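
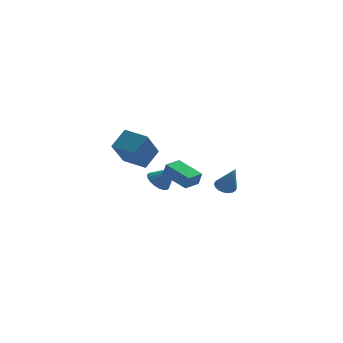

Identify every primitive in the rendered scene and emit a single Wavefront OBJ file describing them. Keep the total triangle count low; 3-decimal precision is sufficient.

v 2.031 0.416 -3.258
v 2.464 0.003 -3.582
v 2.609 -0.296 -1.582
v 2.631 0.251 -3.534
v 2.679 0.532 -3.432
v 2.598 0.789 -3.295
v 2.406 0.973 -3.15
v 2.139 1.046 -3.027
v 1.851 0.995 -2.95
v 1.599 0.829 -2.934
v 1.432 0.581 -2.982
v 1.384 0.3 -3.084
v 1.464 0.042 -3.221
v 1.657 -0.141 -3.366
v 1.923 -0.215 -3.489
v 2.211 -0.163 -3.566
v -2.407 -2.046 -0.817
v -2.964 -3.302 0.837
v -3.725 -1.23 -0.641
v -4.281 -2.486 1.013
v -1.719 -1.134 0.107
v -2.275 -2.39 1.761
v -3.036 -0.318 0.283
v -3.593 -1.574 1.937
v -0.043 -4.632 -1.217
v 0.149 -4.812 -0.378
v -1.359 -3.513 -0.677
v -1.167 -3.693 0.163
v 0.647 -3.827 -1.203
v 0.839 -4.007 -0.363
v -0.669 -2.708 -0.662
v -0.477 -2.888 0.177
v -2.093 3.977 -4.574
v -1.445 3.99 -5.139
v -0.967 3.803 -3.286
v -1.489 4.36 -5.051
v -1.653 4.654 -4.868
v -1.903 4.814 -4.627
v -2.192 4.808 -4.376
v -2.461 4.637 -4.163
v -2.657 4.336 -4.033
v -2.741 3.963 -4.009
v -2.698 3.593 -4.097
v -2.534 3.3 -4.28
v -2.283 3.14 -4.521
v -1.995 3.146 -4.772
v -1.726 3.317 -4.984
v -1.53 3.618 -5.115
f 2 1 4
f 2 4 3
f 4 1 5
f 4 5 3
f 5 1 6
f 5 6 3
f 6 1 7
f 6 7 3
f 7 1 8
f 7 8 3
f 8 1 9
f 8 9 3
f 9 1 10
f 9 10 3
f 10 1 11
f 10 11 3
f 11 1 12
f 11 12 3
f 12 1 13
f 12 13 3
f 13 1 14
f 13 14 3
f 14 1 15
f 14 15 3
f 15 1 16
f 15 16 3
f 16 1 2
f 16 2 3
f 18 20 17
f 21 18 17
f 17 20 19
f 19 21 17
f 18 24 20
f 22 18 21
f 22 24 18
f 20 24 19
f 23 21 19
f 19 24 23
f 23 22 21
f 24 22 23
f 26 28 25
f 29 26 25
f 25 28 27
f 27 29 25
f 26 32 28
f 30 26 29
f 30 32 26
f 28 32 27
f 31 29 27
f 27 32 31
f 31 30 29
f 32 30 31
f 34 33 36
f 34 36 35
f 36 33 37
f 36 37 35
f 37 33 38
f 37 38 35
f 38 33 39
f 38 39 35
f 39 33 40
f 39 40 35
f 40 33 41
f 40 41 35
f 41 33 42
f 41 42 35
f 42 33 43
f 42 43 35
f 43 33 44
f 43 44 35
f 44 33 45
f 44 45 35
f 45 33 46
f 45 46 35
f 46 33 47
f 46 47 35
f 47 33 48
f 47 48 35
f 48 33 34
f 48 34 35



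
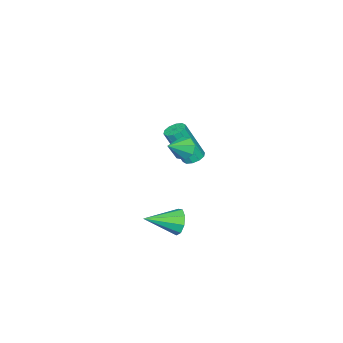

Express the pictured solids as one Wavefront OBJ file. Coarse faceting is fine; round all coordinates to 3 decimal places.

v 2.474 1.687 -0.698
v 2.846 1.846 -1.306
v 3.706 0.693 -0.202
v 2.963 2.17 -0.945
v 2.85 2.269 -0.468
v 2.562 2.095 -0.099
v 2.232 1.731 -0.011
v 2.015 1.346 -0.244
v 2.013 1.121 -0.69
v 2.227 1.161 -1.139
v 2.556 1.447 -1.383
v -3.302 -1.607 -0.769
v -2.909 -1.958 -1.011
v -2.364 -2.684 0.927
v -2.758 -2.333 1.169
v -2.749 -1.645 -0.939
v -2.205 -2.371 1
v -2.8 -1.318 -0.802
v -2.256 -2.044 1.137
v -3.044 -1.101 -0.652
v -2.499 -1.827 1.286
v -3.386 -1.078 -0.548
v -2.841 -1.803 1.391
v -3.696 -1.256 -0.527
v -3.151 -1.982 1.411
v -3.855 -1.569 -0.6
v -3.311 -2.295 1.339
v -3.804 -1.896 -0.737
v -3.26 -2.622 1.202
v -3.561 -2.113 -0.886
v -3.016 -2.839 1.052
v -3.219 -2.137 -0.991
v -2.674 -2.862 0.948
v 0.131 0.267 2.321
v 0.464 0.6 1.858
v 1.109 0.093 2.899
v 0.297 0.899 2.23
v 0.033 0.828 2.655
v -0.174 0.428 2.884
v -0.202 -0.066 2.783
v -0.035 -0.365 2.411
v 0.229 -0.294 1.987
v 0.435 0.106 1.758
f 2 1 4
f 2 4 3
f 4 1 5
f 4 5 3
f 5 1 6
f 5 6 3
f 6 1 7
f 6 7 3
f 7 1 8
f 7 8 3
f 8 1 9
f 8 9 3
f 9 1 10
f 9 10 3
f 10 1 11
f 10 11 3
f 11 1 2
f 11 2 3
f 13 12 16
f 13 16 14
f 14 16 17
f 14 17 15
f 16 12 18
f 16 18 17
f 17 18 19
f 17 19 15
f 18 12 20
f 18 20 19
f 19 20 21
f 19 21 15
f 20 12 22
f 20 22 21
f 21 22 23
f 21 23 15
f 22 12 24
f 22 24 23
f 23 24 25
f 23 25 15
f 24 12 26
f 24 26 25
f 25 26 27
f 25 27 15
f 26 12 28
f 26 28 27
f 27 28 29
f 27 29 15
f 28 12 30
f 28 30 29
f 29 30 31
f 29 31 15
f 30 12 32
f 30 32 31
f 31 32 33
f 31 33 15
f 32 12 13
f 32 13 33
f 33 13 14
f 33 14 15
f 35 34 37
f 35 37 36
f 37 34 38
f 37 38 36
f 38 34 39
f 38 39 36
f 39 34 40
f 39 40 36
f 40 34 41
f 40 41 36
f 41 34 42
f 41 42 36
f 42 34 43
f 42 43 36
f 43 34 35
f 43 35 36



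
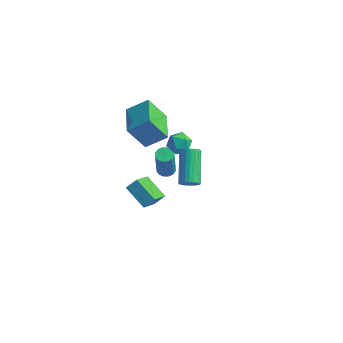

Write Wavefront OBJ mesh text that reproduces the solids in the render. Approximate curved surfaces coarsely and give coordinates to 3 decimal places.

v -1.282 -0.855 -3.093
v -1.031 -2.376 -1.866
v -2.749 -0.475 -2.323
v -2.499 -1.997 -1.096
v -0.861 -0.343 -2.544
v -0.611 -1.865 -1.317
v -2.329 0.036 -1.774
v -2.078 -1.485 -0.547
v -2.068 -0.536 1.83
v -2.957 -1.088 3.416
v -3.241 1.168 1.766
v -4.13 0.616 3.352
v -1.01 0.224 2.688
v -1.899 -0.328 4.274
v -2.183 1.928 2.624
v -3.072 1.376 4.21
v 2.379 -2.915 2.982
v 2.789 -2.515 2.772
v 1.851 -0.925 3.968
v 1.441 -1.325 4.178
v 2.616 -2.495 2.609
v 1.678 -0.904 3.805
v 2.407 -2.538 2.503
v 1.47 -0.948 3.699
v 2.194 -2.639 2.47
v 1.257 -1.049 3.666
v 2.009 -2.782 2.515
v 1.072 -1.192 3.711
v 1.881 -2.945 2.631
v 0.943 -1.355 3.827
v 1.828 -3.104 2.801
v 0.89 -1.513 3.997
v 1.859 -3.234 2.998
v 0.921 -1.643 4.194
v 1.969 -3.315 3.192
v 1.031 -1.725 4.388
v 2.142 -3.336 3.355
v 1.204 -1.745 4.551
v 2.35 -3.292 3.461
v 1.413 -1.702 4.657
v 2.563 -3.191 3.494
v 1.626 -1.601 4.69
v 2.748 -3.048 3.449
v 1.811 -1.458 4.645
v 2.877 -2.885 3.333
v 1.939 -1.295 4.529
v 2.93 -2.727 3.163
v 1.992 -1.136 4.359
v 2.899 -2.597 2.966
v 1.961 -1.006 4.162
v -3.321 3.656 -4.941
v -2.913 4.092 -4.885
v -2.751 3.68 -2.863
v -3.159 3.244 -2.919
v -3.186 4.231 -4.835
v -3.025 3.819 -2.813
v -3.496 4.215 -4.813
v -3.334 3.804 -2.791
v -3.758 4.05 -4.826
v -3.597 3.638 -2.804
v -3.903 3.779 -4.87
v -3.742 3.367 -2.847
v -3.893 3.475 -4.932
v -3.731 3.063 -2.91
v -3.729 3.22 -4.997
v -3.567 2.808 -2.975
v -3.455 3.081 -5.047
v -3.294 2.669 -3.025
v -3.146 3.096 -5.069
v -2.984 2.685 -3.047
v -2.883 3.262 -5.056
v -2.722 2.85 -3.034
v -2.738 3.533 -5.013
v -2.577 3.121 -2.99
v -2.749 3.837 -4.95
v -2.587 3.425 -2.928
v 0.028 0.126 3.857
v 0.657 0.155 3.365
v -0.377 -0.955 3.275
v 0.252 -0.926 2.783
v 0.358 -1.088 3.559
v 0.608 -0.419 3.918
v -0.328 -0.381 2.722
v -0.078 0.288 3.081
v 0.437 -0.158 2.663
v 0.861 -0.595 3.181
v -0.581 -0.205 3.459
v -0.157 -0.642 3.977
f 2 4 1
f 5 2 1
f 1 4 3
f 3 5 1
f 2 8 4
f 6 2 5
f 6 8 2
f 4 8 3
f 7 5 3
f 3 8 7
f 7 6 5
f 8 6 7
f 10 12 9
f 13 10 9
f 9 12 11
f 11 13 9
f 10 16 12
f 14 10 13
f 14 16 10
f 12 16 11
f 15 13 11
f 11 16 15
f 15 14 13
f 16 14 15
f 18 17 21
f 18 21 19
f 19 21 22
f 19 22 20
f 21 17 23
f 21 23 22
f 22 23 24
f 22 24 20
f 23 17 25
f 23 25 24
f 24 25 26
f 24 26 20
f 25 17 27
f 25 27 26
f 26 27 28
f 26 28 20
f 27 17 29
f 27 29 28
f 28 29 30
f 28 30 20
f 29 17 31
f 29 31 30
f 30 31 32
f 30 32 20
f 31 17 33
f 31 33 32
f 32 33 34
f 32 34 20
f 33 17 35
f 33 35 34
f 34 35 36
f 34 36 20
f 35 17 37
f 35 37 36
f 36 37 38
f 36 38 20
f 37 17 39
f 37 39 38
f 38 39 40
f 38 40 20
f 39 17 41
f 39 41 40
f 40 41 42
f 40 42 20
f 41 17 43
f 41 43 42
f 42 43 44
f 42 44 20
f 43 17 45
f 43 45 44
f 44 45 46
f 44 46 20
f 45 17 47
f 45 47 46
f 46 47 48
f 46 48 20
f 47 17 49
f 47 49 48
f 48 49 50
f 48 50 20
f 49 17 18
f 49 18 50
f 50 18 19
f 50 19 20
f 52 51 55
f 52 55 53
f 53 55 56
f 53 56 54
f 55 51 57
f 55 57 56
f 56 57 58
f 56 58 54
f 57 51 59
f 57 59 58
f 58 59 60
f 58 60 54
f 59 51 61
f 59 61 60
f 60 61 62
f 60 62 54
f 61 51 63
f 61 63 62
f 62 63 64
f 62 64 54
f 63 51 65
f 63 65 64
f 64 65 66
f 64 66 54
f 65 51 67
f 65 67 66
f 66 67 68
f 66 68 54
f 67 51 69
f 67 69 68
f 68 69 70
f 68 70 54
f 69 51 71
f 69 71 70
f 70 71 72
f 70 72 54
f 71 51 73
f 71 73 72
f 72 73 74
f 72 74 54
f 73 51 75
f 73 75 74
f 74 75 76
f 74 76 54
f 75 51 52
f 75 52 76
f 76 52 53
f 76 53 54
f 77 88 82
f 77 82 78
f 77 78 84
f 77 84 87
f 77 87 88
f 78 82 86
f 82 88 81
f 88 87 79
f 87 84 83
f 84 78 85
f 80 86 81
f 80 81 79
f 80 79 83
f 80 83 85
f 80 85 86
f 81 86 82
f 79 81 88
f 83 79 87
f 85 83 84
f 86 85 78



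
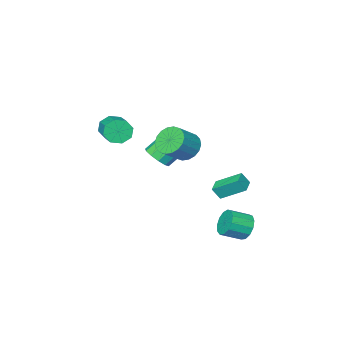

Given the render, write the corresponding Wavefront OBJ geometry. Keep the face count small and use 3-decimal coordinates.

v -1.852 -3.404 -1.046
v -1.186 -3.623 -0.348
v -2.441 -3.196 0.985
v -3.108 -2.976 0.286
v -1.128 -3.029 -0.484
v -2.384 -2.602 0.848
v -1.347 -2.579 -0.835
v -2.603 -2.151 0.497
v -1.759 -2.443 -1.267
v -3.015 -2.016 0.066
v -2.207 -2.674 -1.614
v -3.462 -2.247 -0.282
v -2.519 -3.184 -1.745
v -3.774 -2.757 -0.412
v -2.576 -3.778 -1.608
v -3.832 -3.351 -0.276
v -2.357 -4.229 -1.257
v -3.613 -3.801 0.075
v -1.945 -4.364 -0.826
v -3.201 -3.937 0.507
v -1.498 -4.133 -0.478
v -2.753 -3.706 0.854
v 0.572 2.766 3.221
v 1.208 2.673 2.404
v 2.505 2.782 3.402
v 1.868 2.874 4.219
v 1.146 3.131 2.435
v 2.443 3.24 3.433
v 0.97 3.516 2.621
v 2.267 3.625 3.619
v 0.715 3.753 2.927
v 2.012 3.861 3.925
v 0.432 3.794 3.291
v 1.729 3.903 4.289
v 0.176 3.631 3.641
v 1.473 3.74 4.638
v -0.001 3.297 3.907
v 1.296 3.406 4.905
v -0.065 2.858 4.038
v 1.232 2.967 5.036
v -0.003 2.4 4.007
v 1.294 2.509 5.005
v 0.173 2.015 3.821
v 1.47 2.124 4.819
v 0.428 1.779 3.515
v 1.725 1.887 4.513
v 0.711 1.737 3.151
v 2.008 1.846 4.149
v 0.967 1.9 2.802
v 2.264 2.009 3.799
v 1.144 2.234 2.535
v 2.441 2.343 3.533
v -2.876 4.109 -4.112
v -2.347 4.707 -4.662
v -1.135 4.19 -4.058
v -1.664 3.591 -3.508
v -2.46 4.98 -4.202
v -1.247 4.463 -3.598
v -2.705 4.976 -3.713
v -1.492 4.459 -3.11
v -3.004 4.697 -3.351
v -1.791 4.18 -2.748
v -3.263 4.231 -3.231
v -2.05 3.714 -2.627
v -3.399 3.726 -3.39
v -2.186 3.209 -2.786
v -3.369 3.343 -3.778
v -2.156 2.825 -3.175
v -3.183 3.202 -4.273
v -1.97 2.685 -3.669
v -2.899 3.35 -4.716
v -1.687 2.833 -4.112
v -2.608 3.738 -4.967
v -1.396 3.221 -4.364
v -2.403 4.244 -4.947
v -1.19 3.727 -4.344
v 0.811 -4.271 2.037
v 1.391 -4.282 1.298
v 2.25 -2.501 1.944
v 1.669 -2.489 2.683
v 0.776 -3.936 1.159
v 1.635 -2.154 1.805
v 0.181 -3.785 1.535
v 1.04 -2.004 2.181
v -0.045 -3.919 2.205
v 0.814 -2.138 2.851
v 0.23 -4.259 2.776
v 1.089 -2.478 3.422
v 0.845 -4.606 2.915
v 1.704 -2.824 3.561
v 1.44 -4.756 2.539
v 2.299 -2.975 3.185
v 1.666 -4.622 1.869
v 2.525 -2.841 2.515
v -2.842 4.43 -0.13
v -2.458 4.114 0.632
v -2.061 5.056 -0.265
v -1.676 4.74 0.497
v -1.964 3.12 -1.117
v -1.579 2.804 -0.355
v -1.182 3.746 -1.252
v -0.798 3.43 -0.49
f 2 1 5
f 2 5 3
f 3 5 6
f 3 6 4
f 5 1 7
f 5 7 6
f 6 7 8
f 6 8 4
f 7 1 9
f 7 9 8
f 8 9 10
f 8 10 4
f 9 1 11
f 9 11 10
f 10 11 12
f 10 12 4
f 11 1 13
f 11 13 12
f 12 13 14
f 12 14 4
f 13 1 15
f 13 15 14
f 14 15 16
f 14 16 4
f 15 1 17
f 15 17 16
f 16 17 18
f 16 18 4
f 17 1 19
f 17 19 18
f 18 19 20
f 18 20 4
f 19 1 21
f 19 21 20
f 20 21 22
f 20 22 4
f 21 1 2
f 21 2 22
f 22 2 3
f 22 3 4
f 24 23 27
f 24 27 25
f 25 27 28
f 25 28 26
f 27 23 29
f 27 29 28
f 28 29 30
f 28 30 26
f 29 23 31
f 29 31 30
f 30 31 32
f 30 32 26
f 31 23 33
f 31 33 32
f 32 33 34
f 32 34 26
f 33 23 35
f 33 35 34
f 34 35 36
f 34 36 26
f 35 23 37
f 35 37 36
f 36 37 38
f 36 38 26
f 37 23 39
f 37 39 38
f 38 39 40
f 38 40 26
f 39 23 41
f 39 41 40
f 40 41 42
f 40 42 26
f 41 23 43
f 41 43 42
f 42 43 44
f 42 44 26
f 43 23 45
f 43 45 44
f 44 45 46
f 44 46 26
f 45 23 47
f 45 47 46
f 46 47 48
f 46 48 26
f 47 23 49
f 47 49 48
f 48 49 50
f 48 50 26
f 49 23 51
f 49 51 50
f 50 51 52
f 50 52 26
f 51 23 24
f 51 24 52
f 52 24 25
f 52 25 26
f 54 53 57
f 54 57 55
f 55 57 58
f 55 58 56
f 57 53 59
f 57 59 58
f 58 59 60
f 58 60 56
f 59 53 61
f 59 61 60
f 60 61 62
f 60 62 56
f 61 53 63
f 61 63 62
f 62 63 64
f 62 64 56
f 63 53 65
f 63 65 64
f 64 65 66
f 64 66 56
f 65 53 67
f 65 67 66
f 66 67 68
f 66 68 56
f 67 53 69
f 67 69 68
f 68 69 70
f 68 70 56
f 69 53 71
f 69 71 70
f 70 71 72
f 70 72 56
f 71 53 73
f 71 73 72
f 72 73 74
f 72 74 56
f 73 53 75
f 73 75 74
f 74 75 76
f 74 76 56
f 75 53 54
f 75 54 76
f 76 54 55
f 76 55 56
f 78 77 81
f 78 81 79
f 79 81 82
f 79 82 80
f 81 77 83
f 81 83 82
f 82 83 84
f 82 84 80
f 83 77 85
f 83 85 84
f 84 85 86
f 84 86 80
f 85 77 87
f 85 87 86
f 86 87 88
f 86 88 80
f 87 77 89
f 87 89 88
f 88 89 90
f 88 90 80
f 89 77 91
f 89 91 90
f 90 91 92
f 90 92 80
f 91 77 93
f 91 93 92
f 92 93 94
f 92 94 80
f 93 77 78
f 93 78 94
f 94 78 79
f 94 79 80
f 96 98 95
f 99 96 95
f 95 98 97
f 97 99 95
f 96 102 98
f 100 96 99
f 100 102 96
f 98 102 97
f 101 99 97
f 97 102 101
f 101 100 99
f 102 100 101



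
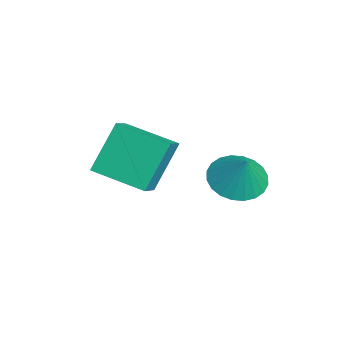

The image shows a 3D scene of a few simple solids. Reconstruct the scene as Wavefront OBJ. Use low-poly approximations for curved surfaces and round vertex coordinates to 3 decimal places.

v 1.039 0.555 -2.495
v 1.928 0.231 -2.951
v 1.721 0.725 -1.285
v 1.946 0.635 -3.018
v 1.826 1.027 -3.006
v 1.586 1.346 -2.915
v 1.263 1.545 -2.761
v 0.906 1.594 -2.566
v 0.569 1.484 -2.361
v 0.303 1.233 -2.176
v 0.15 0.878 -2.039
v 0.132 0.474 -1.972
v 0.252 0.083 -1.985
v 0.491 -0.237 -2.075
v 0.815 -0.436 -2.229
v 1.172 -0.484 -2.424
v 1.509 -0.375 -2.629
v 1.774 -0.123 -2.814
v -2.913 -3.661 -4.31
v -3.672 -2.686 -2.49
v -1.836 -1.893 -4.809
v -2.596 -0.917 -2.989
v -1.924 -4.083 -3.671
v -2.684 -3.107 -1.851
v -0.848 -2.314 -4.17
v -1.607 -1.339 -2.35
f 2 1 4
f 2 4 3
f 4 1 5
f 4 5 3
f 5 1 6
f 5 6 3
f 6 1 7
f 6 7 3
f 7 1 8
f 7 8 3
f 8 1 9
f 8 9 3
f 9 1 10
f 9 10 3
f 10 1 11
f 10 11 3
f 11 1 12
f 11 12 3
f 12 1 13
f 12 13 3
f 13 1 14
f 13 14 3
f 14 1 15
f 14 15 3
f 15 1 16
f 15 16 3
f 16 1 17
f 16 17 3
f 17 1 18
f 17 18 3
f 18 1 2
f 18 2 3
f 20 22 19
f 23 20 19
f 19 22 21
f 21 23 19
f 20 26 22
f 24 20 23
f 24 26 20
f 22 26 21
f 25 23 21
f 21 26 25
f 25 24 23
f 26 24 25



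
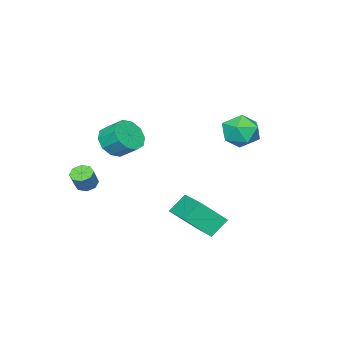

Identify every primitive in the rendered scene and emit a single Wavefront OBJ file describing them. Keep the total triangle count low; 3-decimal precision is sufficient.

v 1.286 -2.432 3.461
v 1.716 -2.967 4.242
v 1.624 -1.963 4.981
v 1.194 -1.428 4.199
v 2.189 -2.682 3.913
v 2.097 -1.678 4.652
v 2.317 -2.301 3.411
v 2.224 -1.297 4.15
v 2.051 -1.97 2.928
v 1.959 -0.966 3.667
v 1.493 -1.816 2.649
v 1.401 -0.812 3.387
v 0.856 -1.897 2.679
v 0.764 -0.893 3.418
v 0.383 -2.182 3.008
v 0.291 -1.178 3.747
v 0.256 -2.563 3.51
v 0.163 -1.559 4.249
v 0.521 -2.894 3.993
v 0.429 -1.89 4.732
v 1.079 -3.048 4.273
v 0.987 -2.044 5.011
v 2.118 -3.547 0.486
v 2.67 -3.647 0.178
v 3.254 -3.473 1.165
v 2.702 -3.373 1.474
v 2.536 -3.176 0.174
v 3.119 -3.001 1.161
v 2.157 -2.923 0.353
v 2.74 -2.748 1.34
v 1.755 -3.035 0.61
v 2.339 -2.86 1.598
v 1.566 -3.447 0.795
v 2.15 -3.273 1.782
v 1.701 -3.919 0.799
v 2.284 -3.744 1.786
v 2.08 -4.172 0.62
v 2.663 -3.997 1.607
v 2.481 -4.06 0.362
v 3.065 -3.885 1.35
v -0.43 2.572 -0.719
v 0.593 1.632 0.607
v 0.683 4.365 -0.306
v 1.706 3.425 1.019
v 0.454 2.235 -1.639
v 1.477 1.295 -0.314
v 1.567 4.028 -1.227
v 2.59 3.088 0.099
v -4.531 2.292 4.15
v -4.068 2.849 3.234
v -2.952 1.271 4.326
v -2.489 1.828 3.41
v -2.664 2.399 4.413
v -3.639 3.03 4.304
v -3.381 1.09 3.256
v -4.356 1.721 3.147
v -3.358 2.106 2.681
v -2.915 2.915 3.397
v -4.105 1.205 4.163
v -3.662 2.014 4.879
f 2 1 5
f 2 5 3
f 3 5 6
f 3 6 4
f 5 1 7
f 5 7 6
f 6 7 8
f 6 8 4
f 7 1 9
f 7 9 8
f 8 9 10
f 8 10 4
f 9 1 11
f 9 11 10
f 10 11 12
f 10 12 4
f 11 1 13
f 11 13 12
f 12 13 14
f 12 14 4
f 13 1 15
f 13 15 14
f 14 15 16
f 14 16 4
f 15 1 17
f 15 17 16
f 16 17 18
f 16 18 4
f 17 1 19
f 17 19 18
f 18 19 20
f 18 20 4
f 19 1 21
f 19 21 20
f 20 21 22
f 20 22 4
f 21 1 2
f 21 2 22
f 22 2 3
f 22 3 4
f 24 23 27
f 24 27 25
f 25 27 28
f 25 28 26
f 27 23 29
f 27 29 28
f 28 29 30
f 28 30 26
f 29 23 31
f 29 31 30
f 30 31 32
f 30 32 26
f 31 23 33
f 31 33 32
f 32 33 34
f 32 34 26
f 33 23 35
f 33 35 34
f 34 35 36
f 34 36 26
f 35 23 37
f 35 37 36
f 36 37 38
f 36 38 26
f 37 23 39
f 37 39 38
f 38 39 40
f 38 40 26
f 39 23 24
f 39 24 40
f 40 24 25
f 40 25 26
f 42 44 41
f 45 42 41
f 41 44 43
f 43 45 41
f 42 48 44
f 46 42 45
f 46 48 42
f 44 48 43
f 47 45 43
f 43 48 47
f 47 46 45
f 48 46 47
f 49 60 54
f 49 54 50
f 49 50 56
f 49 56 59
f 49 59 60
f 50 54 58
f 54 60 53
f 60 59 51
f 59 56 55
f 56 50 57
f 52 58 53
f 52 53 51
f 52 51 55
f 52 55 57
f 52 57 58
f 53 58 54
f 51 53 60
f 55 51 59
f 57 55 56
f 58 57 50



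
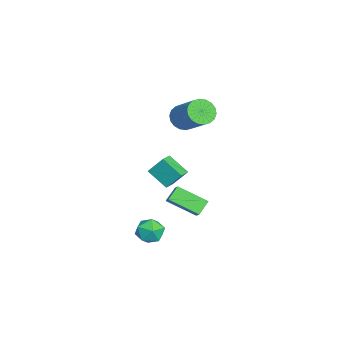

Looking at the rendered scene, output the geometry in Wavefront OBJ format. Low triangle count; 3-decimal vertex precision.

v -0.109 2.215 -1.347
v -0.769 1.172 -0.461
v -0.047 3.046 -0.324
v -0.708 2.003 0.563
v 0.728 1.877 -1.123
v 0.067 0.834 -0.236
v 0.789 2.708 -0.099
v 0.129 1.665 0.787
v 1.017 4.036 -2.117
v 0.695 2.352 -1.167
v 1.622 4.208 -1.607
v 1.3 2.523 -0.658
v 1.68 3.557 -2.742
v 1.358 1.872 -1.793
v 2.285 3.728 -2.233
v 1.963 2.044 -1.283
v 2.466 1.486 -2.756
v 3.286 1.91 -2.701
v 3.134 0.27 -3.319
v 3.954 0.694 -3.264
v 3.509 0.445 -2.492
v 3.096 1.196 -2.144
v 3.324 0.984 -3.876
v 2.911 1.735 -3.528
v 3.816 1.6 -3.393
v 3.931 1.267 -2.537
v 2.489 0.913 -3.483
v 2.604 0.58 -2.627
v -1.411 2.773 3.25
v -0.878 2.912 2.551
v 0.563 3.926 3.851
v 0.031 3.787 4.55
v -1.107 3.236 2.553
v 0.334 4.249 3.853
v -1.397 3.467 2.693
v 0.045 4.481 3.993
v -1.689 3.561 2.944
v -0.247 4.575 4.243
v -1.926 3.499 3.255
v -0.484 4.513 4.555
v -2.061 3.293 3.565
v -0.619 4.307 4.865
v -2.067 2.984 3.813
v -0.625 3.998 5.113
v -1.943 2.634 3.949
v -0.502 3.648 5.249
v -1.714 2.311 3.947
v -0.273 3.324 5.247
v -1.425 2.079 3.807
v 0.017 3.093 5.107
v -1.133 1.985 3.557
v 0.309 2.999 4.856
v -0.896 2.047 3.245
v 0.546 3.061 4.545
v -0.761 2.253 2.935
v 0.681 3.267 4.235
v -0.755 2.562 2.687
v 0.687 3.576 3.987
f 2 4 1
f 5 2 1
f 1 4 3
f 3 5 1
f 2 8 4
f 6 2 5
f 6 8 2
f 4 8 3
f 7 5 3
f 3 8 7
f 7 6 5
f 8 6 7
f 10 12 9
f 13 10 9
f 9 12 11
f 11 13 9
f 10 16 12
f 14 10 13
f 14 16 10
f 12 16 11
f 15 13 11
f 11 16 15
f 15 14 13
f 16 14 15
f 17 28 22
f 17 22 18
f 17 18 24
f 17 24 27
f 17 27 28
f 18 22 26
f 22 28 21
f 28 27 19
f 27 24 23
f 24 18 25
f 20 26 21
f 20 21 19
f 20 19 23
f 20 23 25
f 20 25 26
f 21 26 22
f 19 21 28
f 23 19 27
f 25 23 24
f 26 25 18
f 30 29 33
f 30 33 31
f 31 33 34
f 31 34 32
f 33 29 35
f 33 35 34
f 34 35 36
f 34 36 32
f 35 29 37
f 35 37 36
f 36 37 38
f 36 38 32
f 37 29 39
f 37 39 38
f 38 39 40
f 38 40 32
f 39 29 41
f 39 41 40
f 40 41 42
f 40 42 32
f 41 29 43
f 41 43 42
f 42 43 44
f 42 44 32
f 43 29 45
f 43 45 44
f 44 45 46
f 44 46 32
f 45 29 47
f 45 47 46
f 46 47 48
f 46 48 32
f 47 29 49
f 47 49 48
f 48 49 50
f 48 50 32
f 49 29 51
f 49 51 50
f 50 51 52
f 50 52 32
f 51 29 53
f 51 53 52
f 52 53 54
f 52 54 32
f 53 29 55
f 53 55 54
f 54 55 56
f 54 56 32
f 55 29 57
f 55 57 56
f 56 57 58
f 56 58 32
f 57 29 30
f 57 30 58
f 58 30 31
f 58 31 32



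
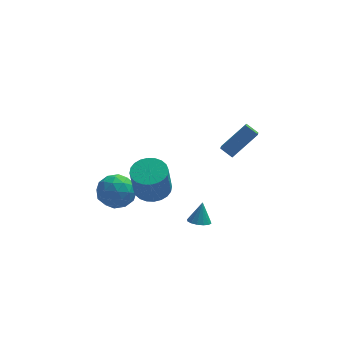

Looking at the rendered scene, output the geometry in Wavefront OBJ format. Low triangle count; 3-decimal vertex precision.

v -0.509 -1.625 -1.624
v 0.525 -1.649 -1.511
v 0.302 -2.238 0.398
v -0.731 -2.215 0.284
v 0.442 -1.267 -1.403
v 0.22 -1.856 0.506
v 0.215 -0.939 -1.328
v -0.008 -1.528 0.58
v -0.123 -0.716 -1.299
v -0.345 -1.305 0.61
v -0.519 -0.631 -1.319
v -0.742 -1.22 0.59
v -0.914 -0.698 -1.385
v -1.137 -1.287 0.523
v -1.247 -0.906 -1.488
v -1.47 -1.495 0.42
v -1.468 -1.223 -1.612
v -1.69 -1.812 0.297
v -1.542 -1.602 -1.738
v -1.765 -2.191 0.171
v -1.46 -1.984 -1.846
v -1.682 -2.573 0.063
v -1.232 -2.312 -1.92
v -1.455 -2.901 -0.012
v -0.895 -2.535 -1.95
v -1.117 -3.124 -0.041
v -0.498 -2.62 -1.93
v -0.721 -3.209 -0.021
v -0.103 -2.553 -1.863
v -0.326 -3.142 0.045
v 0.23 -2.345 -1.76
v 0.007 -2.934 0.148
v 0.45 -2.028 -1.637
v 0.228 -2.617 0.272
v 3.051 -2.688 2.497
v 2.9 -3.764 3.174
v 4.427 -2.082 3.769
v 4.277 -3.158 4.446
v 3.643 -3.062 2.034
v 3.493 -4.138 2.711
v 5.02 -2.456 3.306
v 4.869 -3.532 3.983
v 1.833 -3.766 -2.77
v 2.294 -4.23 -2.677
v 2.047 -3.314 -1.57
v 2.462 -3.963 -2.808
v 2.462 -3.643 -2.928
v 2.294 -3.356 -3.006
v 2.002 -3.179 -3.021
v 1.665 -3.16 -2.968
v 1.373 -3.302 -2.863
v 1.204 -3.569 -2.732
v 1.204 -3.889 -2.612
v 1.373 -4.176 -2.534
v 1.665 -4.353 -2.519
v 2.002 -4.373 -2.572
v -2.25 1.075 -2.539
v -1.538 1.1 -3.503
v -3.282 -0.36 -3.337
v -2.57 -0.335 -4.301
v -2.144 -0.726 -3.251
v -1.506 0.161 -2.757
v -3.314 0.579 -4.083
v -2.676 1.466 -3.589
v -2.195 0.793 -4.457
v -1.472 -0.013 -3.943
v -3.348 0.753 -2.897
v -2.625 -0.053 -2.383
v -1.804 1.213 -2.951
v -3.016 -0.473 -3.889
v -2.766 -0.703 -3.272
v -2.347 -0.689 -3.839
v -1.785 0.662 -2.512
v -1.366 0.676 -3.079
v -1.722 -0.397 -2.931
v -3.454 0.064 -3.761
v -3.035 0.078 -4.328
v -2.473 1.429 -3.001
v -2.054 1.443 -3.568
v -3.098 1.137 -3.909
v -1.771 1.047 -4.078
v -2.378 0.204 -4.547
v -2.815 0.741 -4.419
v -2.44 1.262 -4.129
v -1.346 0.574 -3.776
v -1.953 -0.27 -4.245
v -1.702 -0.499 -3.628
v -1.328 0.022 -3.338
v -1.733 0.393 -4.337
v -2.867 1.01 -2.595
v -3.474 0.166 -3.064
v -3.492 0.718 -3.502
v -3.118 1.239 -3.212
v -2.442 0.536 -2.293
v -3.049 -0.307 -2.762
v -2.38 -0.522 -2.711
v -2.005 -0.001 -2.421
v -3.087 0.347 -2.503
f 2 1 5
f 2 5 3
f 3 5 6
f 3 6 4
f 5 1 7
f 5 7 6
f 6 7 8
f 6 8 4
f 7 1 9
f 7 9 8
f 8 9 10
f 8 10 4
f 9 1 11
f 9 11 10
f 10 11 12
f 10 12 4
f 11 1 13
f 11 13 12
f 12 13 14
f 12 14 4
f 13 1 15
f 13 15 14
f 14 15 16
f 14 16 4
f 15 1 17
f 15 17 16
f 16 17 18
f 16 18 4
f 17 1 19
f 17 19 18
f 18 19 20
f 18 20 4
f 19 1 21
f 19 21 20
f 20 21 22
f 20 22 4
f 21 1 23
f 21 23 22
f 22 23 24
f 22 24 4
f 23 1 25
f 23 25 24
f 24 25 26
f 24 26 4
f 25 1 27
f 25 27 26
f 26 27 28
f 26 28 4
f 27 1 29
f 27 29 28
f 28 29 30
f 28 30 4
f 29 1 31
f 29 31 30
f 30 31 32
f 30 32 4
f 31 1 33
f 31 33 32
f 32 33 34
f 32 34 4
f 33 1 2
f 33 2 34
f 34 2 3
f 34 3 4
f 36 38 35
f 39 36 35
f 35 38 37
f 37 39 35
f 36 42 38
f 40 36 39
f 40 42 36
f 38 42 37
f 41 39 37
f 37 42 41
f 41 40 39
f 42 40 41
f 44 43 46
f 44 46 45
f 46 43 47
f 46 47 45
f 47 43 48
f 47 48 45
f 48 43 49
f 48 49 45
f 49 43 50
f 49 50 45
f 50 43 51
f 50 51 45
f 51 43 52
f 51 52 45
f 52 43 53
f 52 53 45
f 53 43 54
f 53 54 45
f 54 43 55
f 54 55 45
f 55 43 56
f 55 56 45
f 56 43 44
f 56 44 45
f 57 94 73
f 94 68 97
f 73 97 62
f 94 97 73
f 57 73 69
f 73 62 74
f 69 74 58
f 73 74 69
f 57 69 78
f 69 58 79
f 78 79 64
f 69 79 78
f 57 78 90
f 78 64 93
f 90 93 67
f 78 93 90
f 57 90 94
f 90 67 98
f 94 98 68
f 90 98 94
f 58 74 85
f 74 62 88
f 85 88 66
f 74 88 85
f 62 97 75
f 97 68 96
f 75 96 61
f 97 96 75
f 68 98 95
f 98 67 91
f 95 91 59
f 98 91 95
f 67 93 92
f 93 64 80
f 92 80 63
f 93 80 92
f 64 79 84
f 79 58 81
f 84 81 65
f 79 81 84
f 60 86 72
f 86 66 87
f 72 87 61
f 86 87 72
f 60 72 70
f 72 61 71
f 70 71 59
f 72 71 70
f 60 70 77
f 70 59 76
f 77 76 63
f 70 76 77
f 60 77 82
f 77 63 83
f 82 83 65
f 77 83 82
f 60 82 86
f 82 65 89
f 86 89 66
f 82 89 86
f 61 87 75
f 87 66 88
f 75 88 62
f 87 88 75
f 59 71 95
f 71 61 96
f 95 96 68
f 71 96 95
f 63 76 92
f 76 59 91
f 92 91 67
f 76 91 92
f 65 83 84
f 83 63 80
f 84 80 64
f 83 80 84
f 66 89 85
f 89 65 81
f 85 81 58
f 89 81 85



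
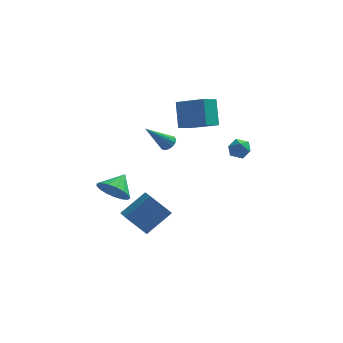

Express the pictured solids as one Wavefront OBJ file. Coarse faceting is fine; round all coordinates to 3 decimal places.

v -0.261 0.985 2.838
v -0.467 1.904 4.217
v 0.331 1.724 2.434
v 0.125 2.644 3.813
v 1.235 0.196 3.587
v 1.029 1.116 4.966
v 1.827 0.936 3.183
v 1.621 1.855 4.562
v -2.993 -4.389 1.316
v -2.138 -4.593 0.981
v -2.507 -3.451 1.984
v -2.302 -4.297 0.685
v -2.624 -4.022 0.533
v -3.031 -3.831 0.56
v -3.429 -3.769 0.761
v -3.727 -3.848 1.089
v -3.856 -4.051 1.468
v -3.788 -4.332 1.813
v -3.538 -4.626 2.044
v -3.163 -4.865 2.108
v -2.748 -4.996 1.991
v -2.39 -4.988 1.719
v -2.17 -4.842 1.355
v -1.489 -3.153 -2.557
v -2.567 -3.059 -1.447
v -1.88 -1.975 -3.036
v -2.958 -1.882 -1.926
v -0.302 -2.318 -1.474
v -1.38 -2.225 -0.364
v -0.693 -1.141 -1.953
v -1.771 -1.047 -0.843
v 2.319 2.468 0.715
v 2.796 2.395 0.217
v 2.884 1.745 1.363
v 3.361 1.672 0.865
v 3.308 2.273 1.209
v 2.959 2.719 0.808
v 2.721 1.421 0.772
v 2.372 1.867 0.371
v 3.045 1.748 0.252
v 3.408 2.274 0.522
v 2.272 1.866 1.058
v 2.635 2.392 1.328
v -0.968 3.014 0.456
v -0.565 2.736 0.659
v -2.112 2.386 1.864
v -0.55 2.981 0.781
v -0.647 3.236 0.816
v -0.83 3.431 0.754
v -1.05 3.514 0.613
v -1.248 3.464 0.429
v -1.371 3.293 0.253
v -1.385 3.047 0.131
v -1.288 2.793 0.097
v -1.106 2.598 0.158
v -0.886 2.515 0.3
v -0.688 2.565 0.483
f 2 4 1
f 5 2 1
f 1 4 3
f 3 5 1
f 2 8 4
f 6 2 5
f 6 8 2
f 4 8 3
f 7 5 3
f 3 8 7
f 7 6 5
f 8 6 7
f 10 9 12
f 10 12 11
f 12 9 13
f 12 13 11
f 13 9 14
f 13 14 11
f 14 9 15
f 14 15 11
f 15 9 16
f 15 16 11
f 16 9 17
f 16 17 11
f 17 9 18
f 17 18 11
f 18 9 19
f 18 19 11
f 19 9 20
f 19 20 11
f 20 9 21
f 20 21 11
f 21 9 22
f 21 22 11
f 22 9 23
f 22 23 11
f 23 9 10
f 23 10 11
f 25 27 24
f 28 25 24
f 24 27 26
f 26 28 24
f 25 31 27
f 29 25 28
f 29 31 25
f 27 31 26
f 30 28 26
f 26 31 30
f 30 29 28
f 31 29 30
f 32 43 37
f 32 37 33
f 32 33 39
f 32 39 42
f 32 42 43
f 33 37 41
f 37 43 36
f 43 42 34
f 42 39 38
f 39 33 40
f 35 41 36
f 35 36 34
f 35 34 38
f 35 38 40
f 35 40 41
f 36 41 37
f 34 36 43
f 38 34 42
f 40 38 39
f 41 40 33
f 45 44 47
f 45 47 46
f 47 44 48
f 47 48 46
f 48 44 49
f 48 49 46
f 49 44 50
f 49 50 46
f 50 44 51
f 50 51 46
f 51 44 52
f 51 52 46
f 52 44 53
f 52 53 46
f 53 44 54
f 53 54 46
f 54 44 55
f 54 55 46
f 55 44 56
f 55 56 46
f 56 44 57
f 56 57 46
f 57 44 45
f 57 45 46



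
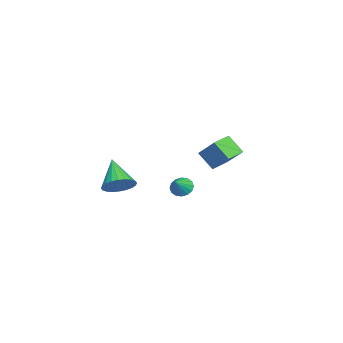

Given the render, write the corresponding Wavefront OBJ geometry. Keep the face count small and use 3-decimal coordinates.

v -4.369 2.689 0.273
v -4.718 1.747 1.387
v -3.228 3.87 1.63
v -3.577 2.928 2.744
v -3.363 2.012 0.016
v -3.712 1.07 1.13
v -2.222 3.193 1.373
v -2.571 2.251 2.487
v 4.174 -1.862 1.254
v 4.699 -1.379 1.984
v 2.806 -2.598 2.726
v 4.436 -1.1 1.88
v 4.133 -0.936 1.68
v 3.837 -0.913 1.416
v 3.591 -1.034 1.127
v 3.435 -1.282 0.857
v 3.391 -1.618 0.648
v 3.466 -1.991 0.531
v 3.649 -2.344 0.525
v 3.912 -2.624 0.629
v 4.215 -2.788 0.829
v 4.512 -2.811 1.093
v 4.757 -2.689 1.382
v 4.913 -2.442 1.651
v 4.957 -2.106 1.86
v 4.882 -1.733 1.977
v 3.375 1.544 1.127
v 3.742 1.283 0.579
v 4.325 1.356 1.853
v 3.814 1.643 0.578
v 3.768 1.977 0.725
v 3.617 2.195 0.979
v 3.401 2.238 1.273
v 3.178 2.096 1.528
v 3.008 1.806 1.676
v 2.936 1.445 1.676
v 2.982 1.111 1.53
v 3.133 0.893 1.275
v 3.349 0.85 0.981
v 3.572 0.992 0.726
f 2 4 1
f 5 2 1
f 1 4 3
f 3 5 1
f 2 8 4
f 6 2 5
f 6 8 2
f 4 8 3
f 7 5 3
f 3 8 7
f 7 6 5
f 8 6 7
f 10 9 12
f 10 12 11
f 12 9 13
f 12 13 11
f 13 9 14
f 13 14 11
f 14 9 15
f 14 15 11
f 15 9 16
f 15 16 11
f 16 9 17
f 16 17 11
f 17 9 18
f 17 18 11
f 18 9 19
f 18 19 11
f 19 9 20
f 19 20 11
f 20 9 21
f 20 21 11
f 21 9 22
f 21 22 11
f 22 9 23
f 22 23 11
f 23 9 24
f 23 24 11
f 24 9 25
f 24 25 11
f 25 9 26
f 25 26 11
f 26 9 10
f 26 10 11
f 28 27 30
f 28 30 29
f 30 27 31
f 30 31 29
f 31 27 32
f 31 32 29
f 32 27 33
f 32 33 29
f 33 27 34
f 33 34 29
f 34 27 35
f 34 35 29
f 35 27 36
f 35 36 29
f 36 27 37
f 36 37 29
f 37 27 38
f 37 38 29
f 38 27 39
f 38 39 29
f 39 27 40
f 39 40 29
f 40 27 28
f 40 28 29



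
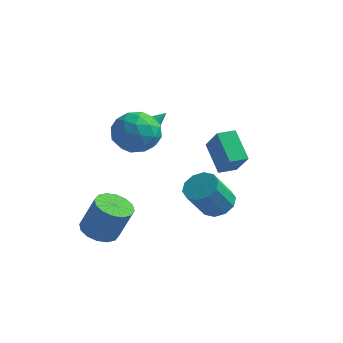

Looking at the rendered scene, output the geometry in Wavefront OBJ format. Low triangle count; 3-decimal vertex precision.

v -2.332 -4.021 -4.496
v -1.653 -4.582 -4.723
v -0.968 -4.439 -3.032
v -1.648 -3.879 -2.804
v -1.494 -4.151 -4.824
v -0.809 -4.008 -3.133
v -1.559 -3.684 -4.837
v -0.874 -3.541 -3.146
v -1.832 -3.308 -4.758
v -1.147 -3.165 -3.067
v -2.239 -3.123 -4.609
v -1.554 -2.981 -2.918
v -2.671 -3.179 -4.43
v -1.986 -3.036 -2.739
v -3.012 -3.461 -4.268
v -2.327 -3.318 -2.577
v -3.171 -3.892 -4.167
v -2.486 -3.749 -2.476
v -3.106 -4.359 -4.154
v -2.421 -4.216 -2.463
v -2.833 -4.735 -4.233
v -2.148 -4.592 -2.542
v -2.426 -4.919 -4.382
v -1.741 -4.777 -2.691
v -1.994 -4.864 -4.561
v -1.309 -4.721 -2.87
v -2.177 -1.551 1.132
v -1.369 -1.814 1.933
v -1.411 -2.806 -0.053
v -0.603 -3.069 0.748
v -1.717 -3.37 0.922
v -2.191 -2.595 1.654
v -0.589 -2.025 0.226
v -1.063 -1.25 0.958
v -0.388 -2.107 1.373
v -1.085 -2.939 1.803
v -1.695 -1.681 0.077
v -2.392 -2.513 0.507
v -1.84 -1.572 1.636
v -0.94 -3.048 0.244
v -1.595 -3.225 0.346
v -1.12 -3.38 0.816
v -2.323 -2.031 1.473
v -1.849 -2.186 1.943
v -2.053 -3.101 1.349
v -0.931 -2.434 -0.063
v -0.457 -2.589 0.407
v -1.66 -1.24 1.064
v -1.185 -1.395 1.534
v -0.727 -1.519 0.531
v -0.789 -1.899 1.778
v -0.339 -2.637 1.081
v -0.33 -2.023 0.775
v -0.609 -1.567 1.205
v -1.199 -2.388 2.031
v -0.749 -3.126 1.334
v -1.403 -3.303 1.436
v -1.682 -2.847 1.867
v -0.622 -2.56 1.701
v -2.031 -1.494 0.546
v -1.581 -2.232 -0.151
v -1.098 -1.773 0.013
v -1.377 -1.317 0.444
v -2.441 -1.983 0.799
v -1.991 -2.721 0.102
v -2.171 -3.053 0.675
v -2.45 -2.597 1.105
v -2.158 -2.06 0.179
v 1.115 0.616 -2.552
v 0.092 1.492 -1.498
v 1.677 1.33 -2.6
v 0.654 2.206 -1.546
v 1.906 0.074 -1.334
v 0.883 0.95 -0.28
v 2.468 0.788 -1.382
v 1.445 1.664 -0.328
v -2.9 1.578 -1.24
v -2.384 1.477 -1.586
v -2.24 2.282 -0.46
v -2.59 1.828 -1.728
v -2.941 2.062 -1.641
v -3.273 2.07 -1.367
v -3.431 1.847 -1.033
v -3.34 1.499 -0.796
v -3.043 1.188 -0.766
v -2.679 1.06 -0.958
v -2.419 1.174 -1.282
v 2.635 -2.723 -2.111
v 3.331 -2.455 -1.746
v 2.92 -3.329 -0.323
v 2.225 -3.597 -0.689
v 2.958 -2.116 -1.646
v 2.548 -2.991 -0.223
v 2.463 -2.01 -1.723
v 2.052 -2.884 -0.3
v 2.033 -2.175 -1.949
v 1.622 -3.05 -0.526
v 1.833 -2.55 -2.237
v 1.422 -3.425 -0.814
v 1.94 -2.991 -2.477
v 1.529 -3.865 -1.054
v 2.312 -3.329 -2.577
v 1.902 -4.204 -1.154
v 2.808 -3.436 -2.5
v 2.397 -4.31 -1.077
v 3.238 -3.27 -2.274
v 2.827 -4.145 -0.851
v 3.438 -2.895 -1.986
v 3.027 -3.77 -0.563
f 2 1 5
f 2 5 3
f 3 5 6
f 3 6 4
f 5 1 7
f 5 7 6
f 6 7 8
f 6 8 4
f 7 1 9
f 7 9 8
f 8 9 10
f 8 10 4
f 9 1 11
f 9 11 10
f 10 11 12
f 10 12 4
f 11 1 13
f 11 13 12
f 12 13 14
f 12 14 4
f 13 1 15
f 13 15 14
f 14 15 16
f 14 16 4
f 15 1 17
f 15 17 16
f 16 17 18
f 16 18 4
f 17 1 19
f 17 19 18
f 18 19 20
f 18 20 4
f 19 1 21
f 19 21 20
f 20 21 22
f 20 22 4
f 21 1 23
f 21 23 22
f 22 23 24
f 22 24 4
f 23 1 25
f 23 25 24
f 24 25 26
f 24 26 4
f 25 1 2
f 25 2 26
f 26 2 3
f 26 3 4
f 27 64 43
f 64 38 67
f 43 67 32
f 64 67 43
f 27 43 39
f 43 32 44
f 39 44 28
f 43 44 39
f 27 39 48
f 39 28 49
f 48 49 34
f 39 49 48
f 27 48 60
f 48 34 63
f 60 63 37
f 48 63 60
f 27 60 64
f 60 37 68
f 64 68 38
f 60 68 64
f 28 44 55
f 44 32 58
f 55 58 36
f 44 58 55
f 32 67 45
f 67 38 66
f 45 66 31
f 67 66 45
f 38 68 65
f 68 37 61
f 65 61 29
f 68 61 65
f 37 63 62
f 63 34 50
f 62 50 33
f 63 50 62
f 34 49 54
f 49 28 51
f 54 51 35
f 49 51 54
f 30 56 42
f 56 36 57
f 42 57 31
f 56 57 42
f 30 42 40
f 42 31 41
f 40 41 29
f 42 41 40
f 30 40 47
f 40 29 46
f 47 46 33
f 40 46 47
f 30 47 52
f 47 33 53
f 52 53 35
f 47 53 52
f 30 52 56
f 52 35 59
f 56 59 36
f 52 59 56
f 31 57 45
f 57 36 58
f 45 58 32
f 57 58 45
f 29 41 65
f 41 31 66
f 65 66 38
f 41 66 65
f 33 46 62
f 46 29 61
f 62 61 37
f 46 61 62
f 35 53 54
f 53 33 50
f 54 50 34
f 53 50 54
f 36 59 55
f 59 35 51
f 55 51 28
f 59 51 55
f 70 72 69
f 73 70 69
f 69 72 71
f 71 73 69
f 70 76 72
f 74 70 73
f 74 76 70
f 72 76 71
f 75 73 71
f 71 76 75
f 75 74 73
f 76 74 75
f 78 77 80
f 78 80 79
f 80 77 81
f 80 81 79
f 81 77 82
f 81 82 79
f 82 77 83
f 82 83 79
f 83 77 84
f 83 84 79
f 84 77 85
f 84 85 79
f 85 77 86
f 85 86 79
f 86 77 87
f 86 87 79
f 87 77 78
f 87 78 79
f 89 88 92
f 89 92 90
f 90 92 93
f 90 93 91
f 92 88 94
f 92 94 93
f 93 94 95
f 93 95 91
f 94 88 96
f 94 96 95
f 95 96 97
f 95 97 91
f 96 88 98
f 96 98 97
f 97 98 99
f 97 99 91
f 98 88 100
f 98 100 99
f 99 100 101
f 99 101 91
f 100 88 102
f 100 102 101
f 101 102 103
f 101 103 91
f 102 88 104
f 102 104 103
f 103 104 105
f 103 105 91
f 104 88 106
f 104 106 105
f 105 106 107
f 105 107 91
f 106 88 108
f 106 108 107
f 107 108 109
f 107 109 91
f 108 88 89
f 108 89 109
f 109 89 90
f 109 90 91



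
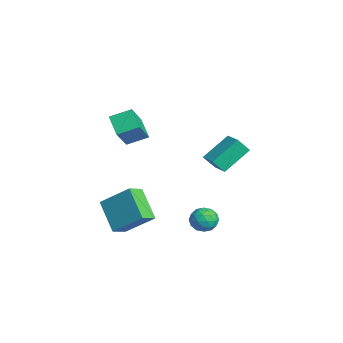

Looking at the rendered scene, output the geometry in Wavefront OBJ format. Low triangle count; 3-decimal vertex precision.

v -1.788 1.283 -0.813
v -2.259 2.69 0.292
v -1.742 1.897 -1.575
v -2.213 3.304 -0.47
v -0.687 1.476 -0.59
v -1.158 2.883 0.515
v -0.641 2.09 -1.352
v -1.112 3.497 -0.247
v -3.478 -2.589 0.964
v -3.308 -1.484 1.427
v -2.434 -2.438 0.221
v -2.265 -1.333 0.683
v -2.455 -3.287 2.257
v -2.286 -2.182 2.719
v -1.412 -3.136 1.513
v -1.242 -2.031 1.976
v 1.962 0.398 -2.551
v 2.552 0.834 -2.366
v 2.728 -0.494 -2.894
v 3.318 -0.058 -2.709
v 2.866 -0.333 -2.167
v 2.393 0.218 -1.955
v 2.887 0.122 -3.305
v 2.414 0.673 -3.093
v 3.124 0.663 -2.832
v 3.111 0.382 -2.129
v 2.169 -0.042 -3.131
v 2.156 -0.323 -2.428
v 2.19 0.694 -2.428
v 3.09 -0.354 -2.832
v 2.825 -0.516 -2.513
v 3.172 -0.26 -2.405
v 2.096 0.332 -2.187
v 2.443 0.589 -2.078
v 2.628 -0.097 -1.962
v 2.837 -0.249 -3.182
v 3.184 0.008 -3.073
v 2.108 0.6 -2.855
v 2.455 0.856 -2.747
v 2.652 0.437 -3.298
v 2.873 0.85 -2.593
v 3.323 0.326 -2.795
v 3.07 0.432 -3.145
v 2.791 0.756 -3.02
v 2.865 0.685 -2.18
v 3.316 0.161 -2.382
v 3.05 -0.001 -2.064
v 2.772 0.323 -1.939
v 3.202 0.585 -2.454
v 1.964 0.179 -2.878
v 2.415 -0.345 -3.08
v 2.508 0.017 -3.321
v 2.23 0.341 -3.196
v 1.957 0.014 -2.465
v 2.407 -0.51 -2.667
v 2.489 -0.416 -2.24
v 2.21 -0.092 -2.115
v 2.078 -0.245 -2.806
v 2.281 -3.551 -3.125
v 0.883 -3.857 -1.875
v 3.059 -2.294 -1.948
v 1.661 -2.6 -0.698
v 2.819 -4.28 -2.702
v 1.421 -4.586 -1.452
v 3.597 -3.023 -1.525
v 2.199 -3.329 -0.275
f 2 4 1
f 5 2 1
f 1 4 3
f 3 5 1
f 2 8 4
f 6 2 5
f 6 8 2
f 4 8 3
f 7 5 3
f 3 8 7
f 7 6 5
f 8 6 7
f 10 12 9
f 13 10 9
f 9 12 11
f 11 13 9
f 10 16 12
f 14 10 13
f 14 16 10
f 12 16 11
f 15 13 11
f 11 16 15
f 15 14 13
f 16 14 15
f 17 54 33
f 54 28 57
f 33 57 22
f 54 57 33
f 17 33 29
f 33 22 34
f 29 34 18
f 33 34 29
f 17 29 38
f 29 18 39
f 38 39 24
f 29 39 38
f 17 38 50
f 38 24 53
f 50 53 27
f 38 53 50
f 17 50 54
f 50 27 58
f 54 58 28
f 50 58 54
f 18 34 45
f 34 22 48
f 45 48 26
f 34 48 45
f 22 57 35
f 57 28 56
f 35 56 21
f 57 56 35
f 28 58 55
f 58 27 51
f 55 51 19
f 58 51 55
f 27 53 52
f 53 24 40
f 52 40 23
f 53 40 52
f 24 39 44
f 39 18 41
f 44 41 25
f 39 41 44
f 20 46 32
f 46 26 47
f 32 47 21
f 46 47 32
f 20 32 30
f 32 21 31
f 30 31 19
f 32 31 30
f 20 30 37
f 30 19 36
f 37 36 23
f 30 36 37
f 20 37 42
f 37 23 43
f 42 43 25
f 37 43 42
f 20 42 46
f 42 25 49
f 46 49 26
f 42 49 46
f 21 47 35
f 47 26 48
f 35 48 22
f 47 48 35
f 19 31 55
f 31 21 56
f 55 56 28
f 31 56 55
f 23 36 52
f 36 19 51
f 52 51 27
f 36 51 52
f 25 43 44
f 43 23 40
f 44 40 24
f 43 40 44
f 26 49 45
f 49 25 41
f 45 41 18
f 49 41 45
f 60 62 59
f 63 60 59
f 59 62 61
f 61 63 59
f 60 66 62
f 64 60 63
f 64 66 60
f 62 66 61
f 65 63 61
f 61 66 65
f 65 64 63
f 66 64 65



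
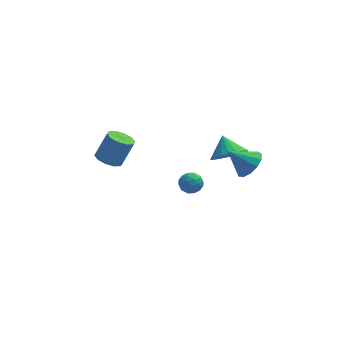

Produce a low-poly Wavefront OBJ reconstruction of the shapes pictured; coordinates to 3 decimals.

v 0.431 -2.738 1.744
v 1.047 -2.823 1.902
v 0.333 -3.757 1.578
v 0.949 -3.842 1.736
v 0.523 -3.673 2.185
v 0.584 -3.043 2.287
v 0.796 -3.537 1.193
v 0.857 -2.907 1.295
v 1.273 -3.317 1.561
v 1.104 -3.401 2.174
v 0.276 -3.179 1.306
v 0.107 -3.263 1.919
v 0.748 -2.691 1.838
v 0.632 -3.889 1.642
v 0.382 -3.79 1.906
v 0.744 -3.84 1.999
v 0.475 -2.82 2.064
v 0.837 -2.87 2.157
v 0.529 -3.37 2.323
v 0.543 -3.71 1.323
v 0.905 -3.76 1.416
v 0.636 -2.74 1.481
v 0.998 -2.79 1.574
v 0.851 -3.21 1.157
v 1.242 -3.031 1.73
v 1.185 -3.63 1.633
v 1.095 -3.451 1.313
v 1.131 -3.081 1.374
v 1.143 -3.08 2.091
v 1.085 -3.68 1.993
v 0.835 -3.58 2.257
v 0.871 -3.21 2.317
v 1.276 -3.371 1.89
v 0.295 -2.9 1.487
v 0.237 -3.5 1.389
v 0.509 -3.37 1.163
v 0.545 -3 1.223
v 0.195 -2.95 1.847
v 0.138 -3.549 1.75
v 0.249 -3.499 2.106
v 0.285 -3.129 2.167
v 0.104 -3.209 1.59
v 3.525 -1.353 1.562
v 4.105 -1.169 2.197
v 2.475 -1.347 2.518
v 3.948 -0.733 2.021
v 3.656 -0.494 1.7
v 3.323 -0.528 1.334
v 3.054 -0.824 1.041
v 2.934 -1.287 0.913
v 3.002 -1.772 0.991
v 3.236 -2.124 1.251
v 3.562 -2.231 1.609
v 3.876 -2.06 1.952
v 4.078 -1.664 2.172
v 2.691 2.692 -0.937
v 3.673 2.905 -0.762
v 2.349 3.548 -0.063
v 3.576 3.181 -1.07
v 3.326 3.372 -1.355
v 2.966 3.445 -1.567
v 2.559 3.388 -1.671
v 2.174 3.211 -1.647
v 1.879 2.944 -1.501
v 1.724 2.633 -1.257
v 1.736 2.333 -0.958
v 1.913 2.095 -0.655
v 2.225 1.96 -0.401
v 2.617 1.951 -0.239
v 3.022 2.071 -0.199
v 3.369 2.298 -0.285
v 3.6 2.593 -0.485
v -3.422 2.175 -0.858
v -2.715 2.2 -1.186
v -2.07 2.529 0.23
v -2.778 2.505 0.558
v -2.903 2.644 -1.203
v -2.258 2.973 0.212
v -3.289 2.908 -1.089
v -2.645 3.238 0.327
v -3.727 2.893 -0.886
v -3.082 3.222 0.529
v -4.048 2.604 -0.673
v -3.403 2.933 0.743
v -4.13 2.151 -0.53
v -3.485 2.48 0.886
v -3.942 1.707 -0.512
v -3.297 2.036 0.903
v -3.555 1.442 -0.627
v -2.911 1.772 0.789
v -3.118 1.458 -0.829
v -2.473 1.787 0.586
v -2.797 1.747 -1.043
v -2.152 2.076 0.373
f 1 38 17
f 38 12 41
f 17 41 6
f 38 41 17
f 1 17 13
f 17 6 18
f 13 18 2
f 17 18 13
f 1 13 22
f 13 2 23
f 22 23 8
f 13 23 22
f 1 22 34
f 22 8 37
f 34 37 11
f 22 37 34
f 1 34 38
f 34 11 42
f 38 42 12
f 34 42 38
f 2 18 29
f 18 6 32
f 29 32 10
f 18 32 29
f 6 41 19
f 41 12 40
f 19 40 5
f 41 40 19
f 12 42 39
f 42 11 35
f 39 35 3
f 42 35 39
f 11 37 36
f 37 8 24
f 36 24 7
f 37 24 36
f 8 23 28
f 23 2 25
f 28 25 9
f 23 25 28
f 4 30 16
f 30 10 31
f 16 31 5
f 30 31 16
f 4 16 14
f 16 5 15
f 14 15 3
f 16 15 14
f 4 14 21
f 14 3 20
f 21 20 7
f 14 20 21
f 4 21 26
f 21 7 27
f 26 27 9
f 21 27 26
f 4 26 30
f 26 9 33
f 30 33 10
f 26 33 30
f 5 31 19
f 31 10 32
f 19 32 6
f 31 32 19
f 3 15 39
f 15 5 40
f 39 40 12
f 15 40 39
f 7 20 36
f 20 3 35
f 36 35 11
f 20 35 36
f 9 27 28
f 27 7 24
f 28 24 8
f 27 24 28
f 10 33 29
f 33 9 25
f 29 25 2
f 33 25 29
f 44 43 46
f 44 46 45
f 46 43 47
f 46 47 45
f 47 43 48
f 47 48 45
f 48 43 49
f 48 49 45
f 49 43 50
f 49 50 45
f 50 43 51
f 50 51 45
f 51 43 52
f 51 52 45
f 52 43 53
f 52 53 45
f 53 43 54
f 53 54 45
f 54 43 55
f 54 55 45
f 55 43 44
f 55 44 45
f 57 56 59
f 57 59 58
f 59 56 60
f 59 60 58
f 60 56 61
f 60 61 58
f 61 56 62
f 61 62 58
f 62 56 63
f 62 63 58
f 63 56 64
f 63 64 58
f 64 56 65
f 64 65 58
f 65 56 66
f 65 66 58
f 66 56 67
f 66 67 58
f 67 56 68
f 67 68 58
f 68 56 69
f 68 69 58
f 69 56 70
f 69 70 58
f 70 56 71
f 70 71 58
f 71 56 72
f 71 72 58
f 72 56 57
f 72 57 58
f 74 73 77
f 74 77 75
f 75 77 78
f 75 78 76
f 77 73 79
f 77 79 78
f 78 79 80
f 78 80 76
f 79 73 81
f 79 81 80
f 80 81 82
f 80 82 76
f 81 73 83
f 81 83 82
f 82 83 84
f 82 84 76
f 83 73 85
f 83 85 84
f 84 85 86
f 84 86 76
f 85 73 87
f 85 87 86
f 86 87 88
f 86 88 76
f 87 73 89
f 87 89 88
f 88 89 90
f 88 90 76
f 89 73 91
f 89 91 90
f 90 91 92
f 90 92 76
f 91 73 93
f 91 93 92
f 92 93 94
f 92 94 76
f 93 73 74
f 93 74 94
f 94 74 75
f 94 75 76



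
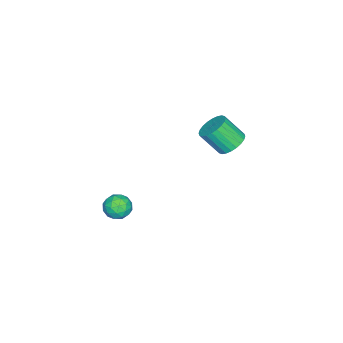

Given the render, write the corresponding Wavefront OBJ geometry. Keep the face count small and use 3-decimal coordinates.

v 2.501 -2.273 2.582
v 2.896 -2.308 1.962
v 1.904 -3.252 2.258
v 2.299 -3.287 1.638
v 2.62 -3.421 2.286
v 2.989 -2.816 2.487
v 1.811 -2.744 1.733
v 2.18 -2.139 1.934
v 2.47 -2.599 1.437
v 2.969 -3.017 1.779
v 1.831 -2.543 2.441
v 2.33 -2.961 2.783
v 2.751 -2.205 2.301
v 2.049 -3.355 1.919
v 2.238 -3.434 2.3
v 2.47 -3.454 1.936
v 2.805 -2.503 2.609
v 3.037 -2.524 2.245
v 2.875 -3.178 2.435
v 1.763 -3.036 1.975
v 1.995 -3.057 1.611
v 2.33 -2.106 2.284
v 2.562 -2.126 1.92
v 1.925 -2.382 1.785
v 2.732 -2.396 1.628
v 2.382 -2.971 1.437
v 2.095 -2.652 1.493
v 2.311 -2.297 1.611
v 3.026 -2.642 1.829
v 2.675 -3.217 1.638
v 2.864 -3.296 2.019
v 3.081 -2.941 2.137
v 2.776 -2.813 1.52
v 2.125 -2.343 2.582
v 1.774 -2.918 2.391
v 1.719 -2.619 2.083
v 1.936 -2.264 2.201
v 2.418 -2.589 2.783
v 2.068 -3.164 2.592
v 2.489 -3.263 2.609
v 2.705 -2.908 2.727
v 2.024 -2.747 2.7
v -3.949 0.247 2.833
v -3.384 -0.16 2.4
v -3.185 -1.113 3.554
v -3.751 -0.707 3.987
v -3.203 0.058 2.549
v -3.005 -0.895 3.703
v -3.136 0.305 2.741
v -2.938 -0.648 3.896
v -3.193 0.543 2.948
v -2.995 -0.41 4.102
v -3.365 0.736 3.136
v -3.167 -0.217 4.291
v -3.626 0.854 3.279
v -3.428 -0.099 4.433
v -3.936 0.88 3.354
v -3.738 -0.073 4.508
v -4.248 0.809 3.349
v -4.05 -0.144 4.503
v -4.515 0.653 3.266
v -4.316 -0.3 4.42
v -4.695 0.435 3.117
v -4.497 -0.518 4.271
v -4.762 0.188 2.924
v -4.564 -0.765 4.079
v -4.705 -0.05 2.718
v -4.507 -1.003 3.872
v -4.533 -0.243 2.529
v -4.335 -1.196 3.684
v -4.272 -0.361 2.387
v -4.074 -1.314 3.541
v -3.962 -0.387 2.312
v -3.764 -1.34 3.466
v -3.65 -0.316 2.317
v -3.452 -1.269 3.471
f 1 38 17
f 38 12 41
f 17 41 6
f 38 41 17
f 1 17 13
f 17 6 18
f 13 18 2
f 17 18 13
f 1 13 22
f 13 2 23
f 22 23 8
f 13 23 22
f 1 22 34
f 22 8 37
f 34 37 11
f 22 37 34
f 1 34 38
f 34 11 42
f 38 42 12
f 34 42 38
f 2 18 29
f 18 6 32
f 29 32 10
f 18 32 29
f 6 41 19
f 41 12 40
f 19 40 5
f 41 40 19
f 12 42 39
f 42 11 35
f 39 35 3
f 42 35 39
f 11 37 36
f 37 8 24
f 36 24 7
f 37 24 36
f 8 23 28
f 23 2 25
f 28 25 9
f 23 25 28
f 4 30 16
f 30 10 31
f 16 31 5
f 30 31 16
f 4 16 14
f 16 5 15
f 14 15 3
f 16 15 14
f 4 14 21
f 14 3 20
f 21 20 7
f 14 20 21
f 4 21 26
f 21 7 27
f 26 27 9
f 21 27 26
f 4 26 30
f 26 9 33
f 30 33 10
f 26 33 30
f 5 31 19
f 31 10 32
f 19 32 6
f 31 32 19
f 3 15 39
f 15 5 40
f 39 40 12
f 15 40 39
f 7 20 36
f 20 3 35
f 36 35 11
f 20 35 36
f 9 27 28
f 27 7 24
f 28 24 8
f 27 24 28
f 10 33 29
f 33 9 25
f 29 25 2
f 33 25 29
f 44 43 47
f 44 47 45
f 45 47 48
f 45 48 46
f 47 43 49
f 47 49 48
f 48 49 50
f 48 50 46
f 49 43 51
f 49 51 50
f 50 51 52
f 50 52 46
f 51 43 53
f 51 53 52
f 52 53 54
f 52 54 46
f 53 43 55
f 53 55 54
f 54 55 56
f 54 56 46
f 55 43 57
f 55 57 56
f 56 57 58
f 56 58 46
f 57 43 59
f 57 59 58
f 58 59 60
f 58 60 46
f 59 43 61
f 59 61 60
f 60 61 62
f 60 62 46
f 61 43 63
f 61 63 62
f 62 63 64
f 62 64 46
f 63 43 65
f 63 65 64
f 64 65 66
f 64 66 46
f 65 43 67
f 65 67 66
f 66 67 68
f 66 68 46
f 67 43 69
f 67 69 68
f 68 69 70
f 68 70 46
f 69 43 71
f 69 71 70
f 70 71 72
f 70 72 46
f 71 43 73
f 71 73 72
f 72 73 74
f 72 74 46
f 73 43 75
f 73 75 74
f 74 75 76
f 74 76 46
f 75 43 44
f 75 44 76
f 76 44 45
f 76 45 46



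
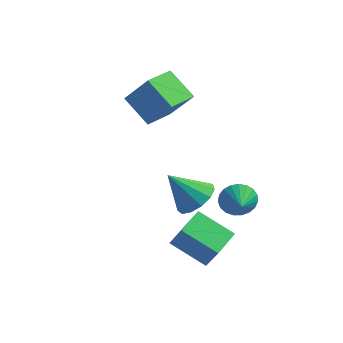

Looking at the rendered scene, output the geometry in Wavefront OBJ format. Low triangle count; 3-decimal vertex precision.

v 3.871 -3.592 0.35
v 4.725 -3.874 0.931
v 2.709 -4.068 1.83
v 4.629 -3.29 1.043
v 4.292 -2.801 0.935
v 3.822 -2.564 0.642
v 3.367 -2.653 0.256
v 3.072 -3.041 -0.1
v 3.031 -3.603 -0.313
v 3.257 -4.162 -0.315
v 3.677 -4.54 -0.106
v 4.159 -4.618 0.248
v 4.55 -4.369 0.634
v 2.588 -3.674 -3.214
v 3.359 -4.008 -1.759
v 2.672 -2.196 -2.92
v 3.444 -2.529 -1.466
v 4.396 -3.591 -4.154
v 5.168 -3.924 -2.7
v 4.481 -2.112 -3.861
v 5.252 -2.446 -2.406
v 3.674 1.1 -3.148
v 4.247 1.167 -3.903
v 4.306 0.16 -2.752
v 4.43 1.4 -3.641
v 4.481 1.581 -3.293
v 4.393 1.678 -2.921
v 4.181 1.676 -2.588
v 3.881 1.575 -2.351
v 3.545 1.391 -2.253
v 3.232 1.157 -2.309
v 2.995 0.913 -2.511
v 2.876 0.702 -2.822
v 2.895 0.559 -3.19
v 3.048 0.51 -3.551
v 3.31 0.563 -3.842
v 3.635 0.709 -4.013
v 3.966 0.923 -4.035
v -0.996 0.86 0.777
v -2.469 1.253 1.894
v -0.729 2.581 0.523
v -2.202 2.974 1.64
v 0.262 0.906 2.42
v -1.211 1.299 3.537
v 0.529 2.627 2.166
v -0.944 3.02 3.283
f 2 1 4
f 2 4 3
f 4 1 5
f 4 5 3
f 5 1 6
f 5 6 3
f 6 1 7
f 6 7 3
f 7 1 8
f 7 8 3
f 8 1 9
f 8 9 3
f 9 1 10
f 9 10 3
f 10 1 11
f 10 11 3
f 11 1 12
f 11 12 3
f 12 1 13
f 12 13 3
f 13 1 2
f 13 2 3
f 15 17 14
f 18 15 14
f 14 17 16
f 16 18 14
f 15 21 17
f 19 15 18
f 19 21 15
f 17 21 16
f 20 18 16
f 16 21 20
f 20 19 18
f 21 19 20
f 23 22 25
f 23 25 24
f 25 22 26
f 25 26 24
f 26 22 27
f 26 27 24
f 27 22 28
f 27 28 24
f 28 22 29
f 28 29 24
f 29 22 30
f 29 30 24
f 30 22 31
f 30 31 24
f 31 22 32
f 31 32 24
f 32 22 33
f 32 33 24
f 33 22 34
f 33 34 24
f 34 22 35
f 34 35 24
f 35 22 36
f 35 36 24
f 36 22 37
f 36 37 24
f 37 22 38
f 37 38 24
f 38 22 23
f 38 23 24
f 40 42 39
f 43 40 39
f 39 42 41
f 41 43 39
f 40 46 42
f 44 40 43
f 44 46 40
f 42 46 41
f 45 43 41
f 41 46 45
f 45 44 43
f 46 44 45



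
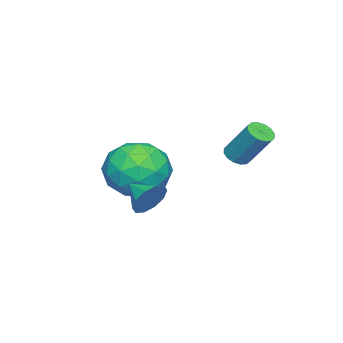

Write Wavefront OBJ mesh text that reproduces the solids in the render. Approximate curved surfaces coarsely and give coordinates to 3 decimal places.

v -2.543 -2.596 0.859
v -1.845 -2.592 1.821
v -1.295 -3.748 -0.041
v -0.597 -3.744 0.921
v -1.649 -4.295 0.952
v -2.42 -3.583 1.509
v -0.72 -2.757 0.271
v -1.491 -2.045 0.828
v -0.718 -2.691 1.457
v -1.293 -3.642 1.879
v -1.847 -2.698 -0.099
v -2.422 -3.649 0.323
v -2.303 -2.493 1.419
v -0.837 -3.847 0.361
v -1.455 -4.172 0.379
v -1.045 -4.169 0.945
v -2.642 -3.075 1.236
v -2.231 -3.073 1.801
v -2.116 -4.074 1.291
v -0.909 -3.267 -0.021
v -0.498 -3.265 0.544
v -2.095 -2.171 0.835
v -1.685 -2.168 1.401
v -1.024 -2.266 0.489
v -1.231 -2.549 1.771
v -0.498 -3.226 1.241
v -0.569 -2.646 0.86
v -1.023 -2.227 1.187
v -1.569 -3.108 2.018
v -0.835 -3.785 1.489
v -1.454 -4.109 1.508
v -1.907 -3.69 1.835
v -0.906 -3.166 1.805
v -2.305 -2.555 0.291
v -1.571 -3.232 -0.238
v -1.233 -2.65 -0.055
v -1.686 -2.231 0.272
v -2.642 -3.114 0.539
v -1.909 -3.791 0.009
v -2.117 -4.113 0.593
v -2.571 -3.694 0.92
v -2.234 -3.174 -0.025
v 0.371 -1.784 0.645
v 0.826 -1.733 1.162
v 0.049 -2.656 1.015
v 0.463 -1.546 1.286
v 0.066 -1.45 1.166
v -0.215 -1.482 0.847
v -0.272 -1.629 0.45
v -0.083 -1.835 0.129
v 0.279 -2.022 0.004
v 0.677 -2.118 0.124
v 0.958 -2.087 0.444
v 1.015 -1.94 0.84
v -3.737 -0.673 1.147
v -3.256 -0.81 1.165
v -3.043 0.095 2.43
v -3.523 0.233 2.413
v -3.26 -0.599 1.015
v -3.047 0.306 2.28
v -3.392 -0.408 0.9
v -3.178 0.497 2.165
v -3.616 -0.288 0.852
v -3.402 0.617 2.117
v -3.872 -0.271 0.883
v -3.659 0.634 2.148
v -4.092 -0.361 0.985
v -3.879 0.544 2.25
v -4.217 -0.535 1.13
v -4.004 0.37 2.395
v -4.213 -0.746 1.28
v -4 0.159 2.545
v -4.082 -0.937 1.395
v -3.868 -0.032 2.66
v -3.858 -1.057 1.443
v -3.644 -0.152 2.708
v -3.601 -1.074 1.412
v -3.388 -0.169 2.677
v -3.381 -0.984 1.31
v -3.168 -0.079 2.575
f 1 38 17
f 38 12 41
f 17 41 6
f 38 41 17
f 1 17 13
f 17 6 18
f 13 18 2
f 17 18 13
f 1 13 22
f 13 2 23
f 22 23 8
f 13 23 22
f 1 22 34
f 22 8 37
f 34 37 11
f 22 37 34
f 1 34 38
f 34 11 42
f 38 42 12
f 34 42 38
f 2 18 29
f 18 6 32
f 29 32 10
f 18 32 29
f 6 41 19
f 41 12 40
f 19 40 5
f 41 40 19
f 12 42 39
f 42 11 35
f 39 35 3
f 42 35 39
f 11 37 36
f 37 8 24
f 36 24 7
f 37 24 36
f 8 23 28
f 23 2 25
f 28 25 9
f 23 25 28
f 4 30 16
f 30 10 31
f 16 31 5
f 30 31 16
f 4 16 14
f 16 5 15
f 14 15 3
f 16 15 14
f 4 14 21
f 14 3 20
f 21 20 7
f 14 20 21
f 4 21 26
f 21 7 27
f 26 27 9
f 21 27 26
f 4 26 30
f 26 9 33
f 30 33 10
f 26 33 30
f 5 31 19
f 31 10 32
f 19 32 6
f 31 32 19
f 3 15 39
f 15 5 40
f 39 40 12
f 15 40 39
f 7 20 36
f 20 3 35
f 36 35 11
f 20 35 36
f 9 27 28
f 27 7 24
f 28 24 8
f 27 24 28
f 10 33 29
f 33 9 25
f 29 25 2
f 33 25 29
f 44 43 46
f 44 46 45
f 46 43 47
f 46 47 45
f 47 43 48
f 47 48 45
f 48 43 49
f 48 49 45
f 49 43 50
f 49 50 45
f 50 43 51
f 50 51 45
f 51 43 52
f 51 52 45
f 52 43 53
f 52 53 45
f 53 43 54
f 53 54 45
f 54 43 44
f 54 44 45
f 56 55 59
f 56 59 57
f 57 59 60
f 57 60 58
f 59 55 61
f 59 61 60
f 60 61 62
f 60 62 58
f 61 55 63
f 61 63 62
f 62 63 64
f 62 64 58
f 63 55 65
f 63 65 64
f 64 65 66
f 64 66 58
f 65 55 67
f 65 67 66
f 66 67 68
f 66 68 58
f 67 55 69
f 67 69 68
f 68 69 70
f 68 70 58
f 69 55 71
f 69 71 70
f 70 71 72
f 70 72 58
f 71 55 73
f 71 73 72
f 72 73 74
f 72 74 58
f 73 55 75
f 73 75 74
f 74 75 76
f 74 76 58
f 75 55 77
f 75 77 76
f 76 77 78
f 76 78 58
f 77 55 79
f 77 79 78
f 78 79 80
f 78 80 58
f 79 55 56
f 79 56 80
f 80 56 57
f 80 57 58



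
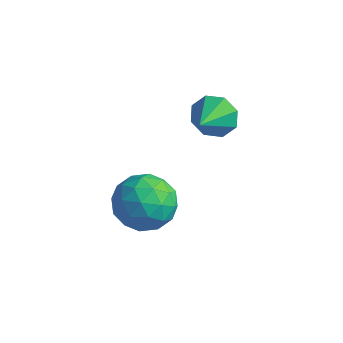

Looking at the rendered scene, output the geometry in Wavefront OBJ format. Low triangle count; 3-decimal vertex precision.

v 2.984 0.414 1.013
v 3.55 0.238 0.271
v 3.436 -0.894 1.667
v 3.886 0.616 0.793
v 3.693 0.875 1.445
v 3.085 0.864 1.843
v 2.418 0.589 1.755
v 2.082 0.212 1.233
v 2.275 -0.048 0.581
v 2.883 -0.037 0.183
v 2.674 -3.167 -0.872
v 3.836 -2.759 -0.652
v 3.264 -5.061 -0.468
v 4.426 -4.653 -0.248
v 3.499 -4.36 0.541
v 3.135 -3.189 0.291
v 3.965 -4.631 -1.411
v 3.601 -3.46 -1.661
v 4.634 -3.663 -0.985
v 4.346 -3.496 0.221
v 2.754 -4.324 -1.341
v 2.466 -4.157 -0.135
v 3.204 -2.797 -0.797
v 3.896 -5.023 -0.323
v 3.352 -4.851 0.141
v 4.035 -4.611 0.27
v 2.792 -3.05 -0.243
v 3.475 -2.809 -0.114
v 3.276 -3.751 0.587
v 3.625 -5.011 -1.006
v 4.308 -4.77 -0.877
v 3.065 -3.209 -1.39
v 3.748 -2.969 -1.261
v 3.824 -4.069 -1.707
v 4.355 -3.088 -0.864
v 4.702 -4.202 -0.626
v 4.431 -4.189 -1.31
v 4.217 -3.501 -1.457
v 4.186 -2.99 -0.155
v 4.533 -4.103 0.083
v 3.988 -3.931 0.546
v 3.774 -3.243 0.399
v 4.655 -3.522 -0.35
v 2.567 -3.717 -1.203
v 2.914 -4.83 -0.965
v 3.326 -4.577 -1.519
v 3.112 -3.889 -1.666
v 2.398 -3.618 -0.494
v 2.745 -4.732 -0.256
v 2.883 -4.319 0.337
v 2.669 -3.631 0.19
v 2.445 -4.298 -0.77
f 2 1 4
f 2 4 3
f 4 1 5
f 4 5 3
f 5 1 6
f 5 6 3
f 6 1 7
f 6 7 3
f 7 1 8
f 7 8 3
f 8 1 9
f 8 9 3
f 9 1 10
f 9 10 3
f 10 1 2
f 10 2 3
f 11 48 27
f 48 22 51
f 27 51 16
f 48 51 27
f 11 27 23
f 27 16 28
f 23 28 12
f 27 28 23
f 11 23 32
f 23 12 33
f 32 33 18
f 23 33 32
f 11 32 44
f 32 18 47
f 44 47 21
f 32 47 44
f 11 44 48
f 44 21 52
f 48 52 22
f 44 52 48
f 12 28 39
f 28 16 42
f 39 42 20
f 28 42 39
f 16 51 29
f 51 22 50
f 29 50 15
f 51 50 29
f 22 52 49
f 52 21 45
f 49 45 13
f 52 45 49
f 21 47 46
f 47 18 34
f 46 34 17
f 47 34 46
f 18 33 38
f 33 12 35
f 38 35 19
f 33 35 38
f 14 40 26
f 40 20 41
f 26 41 15
f 40 41 26
f 14 26 24
f 26 15 25
f 24 25 13
f 26 25 24
f 14 24 31
f 24 13 30
f 31 30 17
f 24 30 31
f 14 31 36
f 31 17 37
f 36 37 19
f 31 37 36
f 14 36 40
f 36 19 43
f 40 43 20
f 36 43 40
f 15 41 29
f 41 20 42
f 29 42 16
f 41 42 29
f 13 25 49
f 25 15 50
f 49 50 22
f 25 50 49
f 17 30 46
f 30 13 45
f 46 45 21
f 30 45 46
f 19 37 38
f 37 17 34
f 38 34 18
f 37 34 38
f 20 43 39
f 43 19 35
f 39 35 12
f 43 35 39



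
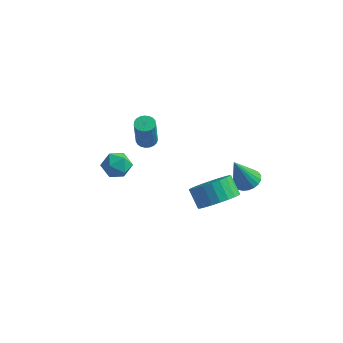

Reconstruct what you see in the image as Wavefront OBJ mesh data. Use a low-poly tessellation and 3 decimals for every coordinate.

v -1.882 1.376 -0.414
v -1.325 1.352 -0.46
v -1.2 0.861 1.309
v -1.758 0.884 1.354
v -1.359 1.573 -0.396
v -1.234 1.082 1.372
v -1.483 1.761 -0.336
v -1.359 1.269 1.433
v -1.677 1.881 -0.289
v -1.552 1.39 1.48
v -1.906 1.914 -0.263
v -1.781 1.423 1.506
v -2.131 1.854 -0.264
v -2.006 1.363 1.505
v -2.313 1.711 -0.291
v -2.188 1.22 1.478
v -2.421 1.511 -0.339
v -2.296 1.019 1.43
v -2.435 1.286 -0.4
v -2.31 0.795 1.369
v -2.354 1.078 -0.464
v -2.229 0.586 1.305
v -2.191 0.92 -0.519
v -2.066 0.429 1.25
v -1.975 0.842 -0.556
v -1.85 0.351 1.213
v -1.743 0.856 -0.569
v -1.618 0.364 1.2
v -1.535 0.959 -0.555
v -1.41 0.468 1.214
v -1.387 1.135 -0.516
v -1.262 0.644 1.253
v 2.882 3.324 -3.694
v 3.511 3.673 -3.393
v 2.338 2.776 -1.926
v 3.292 3.912 -3.387
v 3.002 4.049 -3.433
v 2.691 4.061 -3.525
v 2.413 3.945 -3.647
v 2.217 3.722 -3.776
v 2.135 3.43 -3.892
v 2.183 3.119 -3.973
v 2.351 2.844 -4.006
v 2.612 2.652 -3.985
v 2.919 2.576 -3.914
v 3.22 2.629 -3.805
v 3.462 2.802 -3.677
v 3.604 3.066 -3.552
v 3.622 3.374 -3.451
v -3.322 1.658 -2.255
v -2.637 1.292 -2.676
v -4.143 0.548 -2.624
v -3.458 0.182 -3.045
v -3.455 0.238 -2.164
v -2.948 0.925 -1.936
v -3.832 0.915 -3.364
v -3.325 1.602 -3.136
v -2.952 0.833 -3.362
v -2.72 0.415 -2.62
v -4.06 1.425 -2.68
v -3.828 1.007 -1.938
v 3.392 -1.909 -0.617
v 4.039 -2.341 0.161
v 3.354 -1.863 0.995
v 2.708 -1.431 0.217
v 4.227 -1.961 0.098
v 3.543 -1.482 0.931
v 4.288 -1.572 -0.075
v 3.604 -1.094 0.759
v 4.213 -1.236 -0.33
v 3.529 -0.757 0.504
v 4.013 -1.001 -0.629
v 3.329 -0.523 0.205
v 3.718 -0.905 -0.926
v 3.034 -0.427 -0.092
v 3.374 -0.962 -1.175
v 2.69 -0.483 -0.342
v 3.033 -1.163 -1.34
v 2.348 -0.684 -0.507
v 2.746 -1.477 -1.395
v 2.061 -0.999 -0.561
v 2.557 -1.858 -1.331
v 1.873 -1.379 -0.498
v 2.496 -2.246 -1.159
v 1.812 -1.768 -0.325
v 2.571 -2.583 -0.904
v 1.887 -2.104 -0.07
v 2.771 -2.817 -0.605
v 2.087 -2.339 0.229
v 3.066 -2.913 -0.308
v 2.382 -2.435 0.526
v 3.41 -2.857 -0.058
v 2.726 -2.378 0.775
v 3.752 -2.656 0.107
v 3.067 -2.177 0.94
f 2 1 5
f 2 5 3
f 3 5 6
f 3 6 4
f 5 1 7
f 5 7 6
f 6 7 8
f 6 8 4
f 7 1 9
f 7 9 8
f 8 9 10
f 8 10 4
f 9 1 11
f 9 11 10
f 10 11 12
f 10 12 4
f 11 1 13
f 11 13 12
f 12 13 14
f 12 14 4
f 13 1 15
f 13 15 14
f 14 15 16
f 14 16 4
f 15 1 17
f 15 17 16
f 16 17 18
f 16 18 4
f 17 1 19
f 17 19 18
f 18 19 20
f 18 20 4
f 19 1 21
f 19 21 20
f 20 21 22
f 20 22 4
f 21 1 23
f 21 23 22
f 22 23 24
f 22 24 4
f 23 1 25
f 23 25 24
f 24 25 26
f 24 26 4
f 25 1 27
f 25 27 26
f 26 27 28
f 26 28 4
f 27 1 29
f 27 29 28
f 28 29 30
f 28 30 4
f 29 1 31
f 29 31 30
f 30 31 32
f 30 32 4
f 31 1 2
f 31 2 32
f 32 2 3
f 32 3 4
f 34 33 36
f 34 36 35
f 36 33 37
f 36 37 35
f 37 33 38
f 37 38 35
f 38 33 39
f 38 39 35
f 39 33 40
f 39 40 35
f 40 33 41
f 40 41 35
f 41 33 42
f 41 42 35
f 42 33 43
f 42 43 35
f 43 33 44
f 43 44 35
f 44 33 45
f 44 45 35
f 45 33 46
f 45 46 35
f 46 33 47
f 46 47 35
f 47 33 48
f 47 48 35
f 48 33 49
f 48 49 35
f 49 33 34
f 49 34 35
f 50 61 55
f 50 55 51
f 50 51 57
f 50 57 60
f 50 60 61
f 51 55 59
f 55 61 54
f 61 60 52
f 60 57 56
f 57 51 58
f 53 59 54
f 53 54 52
f 53 52 56
f 53 56 58
f 53 58 59
f 54 59 55
f 52 54 61
f 56 52 60
f 58 56 57
f 59 58 51
f 63 62 66
f 63 66 64
f 64 66 67
f 64 67 65
f 66 62 68
f 66 68 67
f 67 68 69
f 67 69 65
f 68 62 70
f 68 70 69
f 69 70 71
f 69 71 65
f 70 62 72
f 70 72 71
f 71 72 73
f 71 73 65
f 72 62 74
f 72 74 73
f 73 74 75
f 73 75 65
f 74 62 76
f 74 76 75
f 75 76 77
f 75 77 65
f 76 62 78
f 76 78 77
f 77 78 79
f 77 79 65
f 78 62 80
f 78 80 79
f 79 80 81
f 79 81 65
f 80 62 82
f 80 82 81
f 81 82 83
f 81 83 65
f 82 62 84
f 82 84 83
f 83 84 85
f 83 85 65
f 84 62 86
f 84 86 85
f 85 86 87
f 85 87 65
f 86 62 88
f 86 88 87
f 87 88 89
f 87 89 65
f 88 62 90
f 88 90 89
f 89 90 91
f 89 91 65
f 90 62 92
f 90 92 91
f 91 92 93
f 91 93 65
f 92 62 94
f 92 94 93
f 93 94 95
f 93 95 65
f 94 62 63
f 94 63 95
f 95 63 64
f 95 64 65

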